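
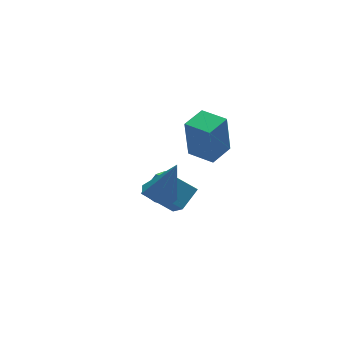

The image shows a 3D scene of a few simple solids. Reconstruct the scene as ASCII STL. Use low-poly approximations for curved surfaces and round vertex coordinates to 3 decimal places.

solid 
facet normal -0.727 -0.444 -0.524
outer loop
vertex 0.279 -2.874 -1.848
vertex -0.837 -2.013 -1.029
vertex 0.386 -1.426 -3.224
endloop
endfacet
facet normal 0.684 -0.528 -0.503
outer loop
vertex 1.237 -0.907 -2.611
vertex 0.279 -2.874 -1.848
vertex 0.386 -1.426 -3.224
endloop
endfacet
facet normal -0.727 -0.444 -0.524
outer loop
vertex 0.386 -1.426 -3.224
vertex -0.837 -2.013 -1.029
vertex -0.73 -0.565 -2.405
endloop
endfacet
facet normal 0.054 0.724 -0.688
outer loop
vertex -0.73 -0.565 -2.405
vertex 1.237 -0.907 -2.611
vertex 0.386 -1.426 -3.224
endloop
endfacet
facet normal -0.054 -0.724 0.688
outer loop
vertex 0.279 -2.874 -1.848
vertex 0.014 -1.494 -0.416
vertex -0.837 -2.013 -1.029
endloop
endfacet
facet normal 0.684 -0.528 -0.503
outer loop
vertex 1.13 -2.355 -1.235
vertex 0.279 -2.874 -1.848
vertex 1.237 -0.907 -2.611
endloop
endfacet
facet normal -0.054 -0.724 0.688
outer loop
vertex 1.13 -2.355 -1.235
vertex 0.014 -1.494 -0.416
vertex 0.279 -2.874 -1.848
endloop
endfacet
facet normal -0.684 0.528 0.503
outer loop
vertex -0.837 -2.013 -1.029
vertex 0.014 -1.494 -0.416
vertex -0.73 -0.565 -2.405
endloop
endfacet
facet normal 0.054 0.724 -0.688
outer loop
vertex 0.121 -0.046 -1.792
vertex 1.237 -0.907 -2.611
vertex -0.73 -0.565 -2.405
endloop
endfacet
facet normal -0.684 0.528 0.503
outer loop
vertex -0.73 -0.565 -2.405
vertex 0.014 -1.494 -0.416
vertex 0.121 -0.046 -1.792
endloop
endfacet
facet normal 0.727 0.444 0.524
outer loop
vertex 0.121 -0.046 -1.792
vertex 1.13 -2.355 -1.235
vertex 1.237 -0.907 -2.611
endloop
endfacet
facet normal 0.727 0.444 0.524
outer loop
vertex 0.014 -1.494 -0.416
vertex 1.13 -2.355 -1.235
vertex 0.121 -0.046 -1.792
endloop
endfacet
facet normal -0.833 -0.545 -0.095
outer loop
vertex 1.04 -3.85 3.509
vertex 0.37 -2.819 3.469
vertex 1.227 -3.804 1.599
endloop
endfacet
facet normal 0.544 -0.838 0.033
outer loop
vertex 2.21 -3.161 1.711
vertex 1.04 -3.85 3.509
vertex 1.227 -3.804 1.599
endloop
endfacet
facet normal -0.833 -0.545 -0.095
outer loop
vertex 1.227 -3.804 1.599
vertex 0.37 -2.819 3.469
vertex 0.557 -2.773 1.559
endloop
endfacet
facet normal 0.097 0.025 -0.995
outer loop
vertex 0.557 -2.773 1.559
vertex 2.21 -3.161 1.711
vertex 1.227 -3.804 1.599
endloop
endfacet
facet normal -0.097 -0.025 0.995
outer loop
vertex 1.04 -3.85 3.509
vertex 1.353 -2.176 3.581
vertex 0.37 -2.819 3.469
endloop
endfacet
facet normal 0.544 -0.838 0.033
outer loop
vertex 2.023 -3.207 3.621
vertex 1.04 -3.85 3.509
vertex 2.21 -3.161 1.711
endloop
endfacet
facet normal -0.097 -0.025 0.995
outer loop
vertex 2.023 -3.207 3.621
vertex 1.353 -2.176 3.581
vertex 1.04 -3.85 3.509
endloop
endfacet
facet normal -0.544 0.838 -0.033
outer loop
vertex 0.37 -2.819 3.469
vertex 1.353 -2.176 3.581
vertex 0.557 -2.773 1.559
endloop
endfacet
facet normal 0.097 0.025 -0.995
outer loop
vertex 1.54 -2.13 1.671
vertex 2.21 -3.161 1.711
vertex 0.557 -2.773 1.559
endloop
endfacet
facet normal -0.544 0.838 -0.033
outer loop
vertex 0.557 -2.773 1.559
vertex 1.353 -2.176 3.581
vertex 1.54 -2.13 1.671
endloop
endfacet
facet normal 0.833 0.545 0.095
outer loop
vertex 1.54 -2.13 1.671
vertex 2.023 -3.207 3.621
vertex 2.21 -3.161 1.711
endloop
endfacet
facet normal 0.833 0.545 0.095
outer loop
vertex 1.353 -2.176 3.581
vertex 2.023 -3.207 3.621
vertex 1.54 -2.13 1.671
endloop
endfacet
facet normal -0.415 0.022 -0.909
outer loop
vertex -0.202 -3.537 -0.544
vertex -0.882 -3.26 -0.227
vertex -0.256 -2.846 -0.503
endloop
endfacet
facet normal 0.995 0.081 -0.052
outer loop
vertex -0.202 -3.537 -0.544
vertex -0.256 -2.846 -0.503
vertex -0.118 -3.3 1.447
endloop
endfacet
facet normal -0.415 0.022 -0.909
outer loop
vertex -0.256 -2.846 -0.503
vertex -0.882 -3.26 -0.227
vertex -0.781 -2.467 -0.254
endloop
endfacet
facet normal 0.621 0.772 0.136
outer loop
vertex -0.256 -2.846 -0.503
vertex -0.781 -2.467 -0.254
vertex -0.118 -3.3 1.447
endloop
endfacet
facet normal -0.416 0.022 -0.909
outer loop
vertex -0.781 -2.467 -0.254
vertex -0.882 -3.26 -0.227
vertex -1.383 -2.685 0.016
endloop
endfacet
facet normal -0.106 0.876 0.470
outer loop
vertex -0.781 -2.467 -0.254
vertex -1.383 -2.685 0.016
vertex -0.118 -3.3 1.447
endloop
endfacet
facet normal -0.416 0.022 -0.909
outer loop
vertex -1.383 -2.685 0.016
vertex -0.882 -3.26 -0.227
vertex -1.607 -3.336 0.103
endloop
endfacet
facet normal -0.640 0.314 0.701
outer loop
vertex -1.383 -2.685 0.016
vertex -1.607 -3.336 0.103
vertex -0.118 -3.3 1.447
endloop
endfacet
facet normal -0.416 0.022 -0.909
outer loop
vertex -1.607 -3.336 0.103
vertex -0.882 -3.26 -0.227
vertex -1.286 -3.93 -0.058
endloop
endfacet
facet normal -0.578 -0.489 0.653
outer loop
vertex -1.607 -3.336 0.103
vertex -1.286 -3.93 -0.058
vertex -0.118 -3.3 1.447
endloop
endfacet
facet normal -0.416 0.021 -0.909
outer loop
vertex -1.286 -3.93 -0.058
vertex -0.882 -3.26 -0.227
vertex -0.661 -4.019 -0.346
endloop
endfacet
facet normal 0.035 -0.931 0.363
outer loop
vertex -1.286 -3.93 -0.058
vertex -0.661 -4.019 -0.346
vertex -0.118 -3.3 1.447
endloop
endfacet
facet normal -0.415 0.022 -0.909
outer loop
vertex -0.661 -4.019 -0.346
vertex -0.882 -3.26 -0.227
vertex -0.202 -3.537 -0.544
endloop
endfacet
facet normal 0.733 -0.678 0.050
outer loop
vertex -0.661 -4.019 -0.346
vertex -0.202 -3.537 -0.544
vertex -0.118 -3.3 1.447
endloop
endfacet

endsolid


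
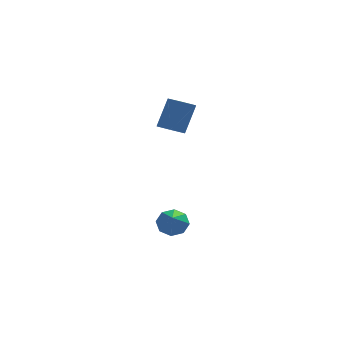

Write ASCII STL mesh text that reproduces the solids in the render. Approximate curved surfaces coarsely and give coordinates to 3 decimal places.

solid 
facet normal -0.315 -0.395 -0.863
outer loop
vertex 2.006 2.217 3.511
vertex 1.44 3.092 3.317
vertex 2.65 2.547 3.125
endloop
endfacet
facet normal 0.533 -0.826 0.184
outer loop
vertex 3.16 3.188 4.523
vertex 2.006 2.217 3.511
vertex 2.65 2.547 3.125
endloop
endfacet
facet normal -0.315 -0.395 -0.863
outer loop
vertex 2.65 2.547 3.125
vertex 1.44 3.092 3.317
vertex 2.084 3.422 2.931
endloop
endfacet
facet normal 0.785 0.403 -0.471
outer loop
vertex 2.084 3.422 2.931
vertex 3.16 3.188 4.523
vertex 2.65 2.547 3.125
endloop
endfacet
facet normal -0.785 -0.403 0.471
outer loop
vertex 2.006 2.217 3.511
vertex 1.95 3.733 4.715
vertex 1.44 3.092 3.317
endloop
endfacet
facet normal 0.533 -0.826 0.184
outer loop
vertex 2.516 2.858 4.909
vertex 2.006 2.217 3.511
vertex 3.16 3.188 4.523
endloop
endfacet
facet normal -0.785 -0.403 0.471
outer loop
vertex 2.516 2.858 4.909
vertex 1.95 3.733 4.715
vertex 2.006 2.217 3.511
endloop
endfacet
facet normal -0.533 0.826 -0.184
outer loop
vertex 1.44 3.092 3.317
vertex 1.95 3.733 4.715
vertex 2.084 3.422 2.931
endloop
endfacet
facet normal 0.785 0.403 -0.471
outer loop
vertex 2.594 4.063 4.329
vertex 3.16 3.188 4.523
vertex 2.084 3.422 2.931
endloop
endfacet
facet normal -0.533 0.826 -0.184
outer loop
vertex 2.084 3.422 2.931
vertex 1.95 3.733 4.715
vertex 2.594 4.063 4.329
endloop
endfacet
facet normal 0.315 0.395 0.863
outer loop
vertex 2.594 4.063 4.329
vertex 2.516 2.858 4.909
vertex 3.16 3.188 4.523
endloop
endfacet
facet normal 0.315 0.395 0.863
outer loop
vertex 1.95 3.733 4.715
vertex 2.516 2.858 4.909
vertex 2.594 4.063 4.329
endloop
endfacet
facet normal 0.039 0.777 -0.628
outer loop
vertex 2.536 0.986 -2.242
vertex 2.079 1.365 -1.801
vertex 2.813 1.288 -1.851
endloop
endfacet
facet normal 0.780 -0.621 -0.073
outer loop
vertex 2.536 0.986 -2.242
vertex 2.813 1.288 -1.851
vertex 2.021 0.175 -0.839
endloop
endfacet
facet normal 0.039 0.777 -0.628
outer loop
vertex 2.813 1.288 -1.851
vertex 2.079 1.365 -1.801
vertex 2.66 1.635 -1.431
endloop
endfacet
facet normal 0.863 -0.187 0.469
outer loop
vertex 2.813 1.288 -1.851
vertex 2.66 1.635 -1.431
vertex 2.021 0.175 -0.839
endloop
endfacet
facet normal 0.038 0.778 -0.628
outer loop
vertex 2.66 1.635 -1.431
vertex 2.079 1.365 -1.801
vertex 2.166 1.824 -1.227
endloop
endfacet
facet normal 0.431 0.171 0.886
outer loop
vertex 2.66 1.635 -1.431
vertex 2.166 1.824 -1.227
vertex 2.021 0.175 -0.839
endloop
endfacet
facet normal 0.038 0.778 -0.628
outer loop
vertex 2.166 1.824 -1.227
vertex 2.079 1.365 -1.801
vertex 1.622 1.744 -1.359
endloop
endfacet
facet normal -0.262 0.243 0.934
outer loop
vertex 2.166 1.824 -1.227
vertex 1.622 1.744 -1.359
vertex 2.021 0.175 -0.839
endloop
endfacet
facet normal 0.037 0.777 -0.628
outer loop
vertex 1.622 1.744 -1.359
vertex 2.079 1.365 -1.801
vertex 1.345 1.441 -1.75
endloop
endfacet
facet normal -0.811 -0.013 0.585
outer loop
vertex 1.622 1.744 -1.359
vertex 1.345 1.441 -1.75
vertex 2.021 0.175 -0.839
endloop
endfacet
facet normal 0.037 0.777 -0.629
outer loop
vertex 1.345 1.441 -1.75
vertex 2.079 1.365 -1.801
vertex 1.498 1.094 -2.17
endloop
endfacet
facet normal -0.894 -0.446 0.043
outer loop
vertex 1.345 1.441 -1.75
vertex 1.498 1.094 -2.17
vertex 2.021 0.175 -0.839
endloop
endfacet
facet normal 0.037 0.776 -0.629
outer loop
vertex 1.498 1.094 -2.17
vertex 2.079 1.365 -1.801
vertex 1.991 0.905 -2.374
endloop
endfacet
facet normal -0.463 -0.804 -0.373
outer loop
vertex 1.498 1.094 -2.17
vertex 1.991 0.905 -2.374
vertex 2.021 0.175 -0.839
endloop
endfacet
facet normal 0.037 0.776 -0.629
outer loop
vertex 1.991 0.905 -2.374
vertex 2.079 1.365 -1.801
vertex 2.536 0.986 -2.242
endloop
endfacet
facet normal 0.232 -0.877 -0.421
outer loop
vertex 1.991 0.905 -2.374
vertex 2.536 0.986 -2.242
vertex 2.021 0.175 -0.839
endloop
endfacet

endsolid


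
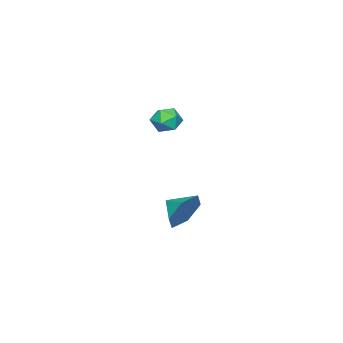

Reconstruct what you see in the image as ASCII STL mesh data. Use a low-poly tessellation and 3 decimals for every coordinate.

solid 
facet normal -0.442 0.721 0.533
outer loop
vertex -0.128 1.679 1.599
vertex -0.082 1.242 2.228
vertex 0.49 1.723 2.052
endloop
endfacet
facet normal -0.067 0.998 -0.006
outer loop
vertex -0.128 1.679 1.599
vertex 0.49 1.723 2.052
vertex 0.572 1.724 1.288
endloop
endfacet
facet normal -0.319 0.722 -0.614
outer loop
vertex -0.128 1.679 1.599
vertex 0.572 1.724 1.288
vertex 0.052 1.243 0.993
endloop
endfacet
facet normal -0.850 0.275 -0.450
outer loop
vertex -0.128 1.679 1.599
vertex 0.052 1.243 0.993
vertex -0.352 0.945 1.574
endloop
endfacet
facet normal -0.926 0.274 0.258
outer loop
vertex -0.128 1.679 1.599
vertex -0.352 0.945 1.574
vertex -0.082 1.242 2.228
endloop
endfacet
facet normal 0.611 0.789 0.067
outer loop
vertex 0.572 1.724 1.288
vertex 0.49 1.723 2.052
vertex 1.052 1.315 1.726
endloop
endfacet
facet normal 0.003 0.340 0.940
outer loop
vertex 0.49 1.723 2.052
vertex -0.082 1.242 2.228
vertex 0.648 1.017 2.307
endloop
endfacet
facet normal -0.779 -0.383 0.496
outer loop
vertex -0.082 1.242 2.228
vertex -0.352 0.945 1.574
vertex 0.128 0.536 2.012
endloop
endfacet
facet normal -0.655 -0.382 -0.652
outer loop
vertex -0.352 0.945 1.574
vertex 0.052 1.243 0.993
vertex 0.21 0.537 1.248
endloop
endfacet
facet normal 0.205 0.342 -0.917
outer loop
vertex 0.052 1.243 0.993
vertex 0.572 1.724 1.288
vertex 0.782 1.018 1.072
endloop
endfacet
facet normal 0.850 -0.275 0.450
outer loop
vertex 0.828 0.581 1.701
vertex 1.052 1.315 1.726
vertex 0.648 1.017 2.307
endloop
endfacet
facet normal 0.319 -0.722 0.614
outer loop
vertex 0.828 0.581 1.701
vertex 0.648 1.017 2.307
vertex 0.128 0.536 2.012
endloop
endfacet
facet normal 0.067 -0.998 0.006
outer loop
vertex 0.828 0.581 1.701
vertex 0.128 0.536 2.012
vertex 0.21 0.537 1.248
endloop
endfacet
facet normal 0.442 -0.721 -0.533
outer loop
vertex 0.828 0.581 1.701
vertex 0.21 0.537 1.248
vertex 0.782 1.018 1.072
endloop
endfacet
facet normal 0.926 -0.274 -0.258
outer loop
vertex 0.828 0.581 1.701
vertex 0.782 1.018 1.072
vertex 1.052 1.315 1.726
endloop
endfacet
facet normal 0.655 0.382 0.652
outer loop
vertex 0.648 1.017 2.307
vertex 1.052 1.315 1.726
vertex 0.49 1.723 2.052
endloop
endfacet
facet normal -0.205 -0.342 0.917
outer loop
vertex 0.128 0.536 2.012
vertex 0.648 1.017 2.307
vertex -0.082 1.242 2.228
endloop
endfacet
facet normal -0.611 -0.789 -0.067
outer loop
vertex 0.21 0.537 1.248
vertex 0.128 0.536 2.012
vertex -0.352 0.945 1.574
endloop
endfacet
facet normal -0.003 -0.340 -0.940
outer loop
vertex 0.782 1.018 1.072
vertex 0.21 0.537 1.248
vertex 0.052 1.243 0.993
endloop
endfacet
facet normal 0.779 0.383 -0.496
outer loop
vertex 1.052 1.315 1.726
vertex 0.782 1.018 1.072
vertex 0.572 1.724 1.288
endloop
endfacet
facet normal 0.091 0.935 -0.343
outer loop
vertex 0.091 1.234 -4.958
vertex -0.368 1.613 -4.045
vertex 0.713 1.488 -4.1
endloop
endfacet
facet normal 0.571 -0.802 -0.176
outer loop
vertex 0.091 1.234 -4.958
vertex 0.713 1.488 -4.1
vertex -0.472 0.547 -3.655
endloop
endfacet
facet normal 0.091 0.935 -0.343
outer loop
vertex 0.713 1.488 -4.1
vertex -0.368 1.613 -4.045
vertex 0.254 1.867 -3.187
endloop
endfacet
facet normal 0.637 -0.544 0.546
outer loop
vertex 0.713 1.488 -4.1
vertex 0.254 1.867 -3.187
vertex -0.472 0.547 -3.655
endloop
endfacet
facet normal 0.091 0.935 -0.343
outer loop
vertex 0.254 1.867 -3.187
vertex -0.368 1.613 -4.045
vertex -0.827 1.992 -3.132
endloop
endfacet
facet normal 0.009 -0.338 0.941
outer loop
vertex 0.254 1.867 -3.187
vertex -0.827 1.992 -3.132
vertex -0.472 0.547 -3.655
endloop
endfacet
facet normal 0.091 0.935 -0.343
outer loop
vertex -0.827 1.992 -3.132
vertex -0.368 1.613 -4.045
vertex -1.45 1.738 -3.99
endloop
endfacet
facet normal -0.686 -0.391 0.614
outer loop
vertex -0.827 1.992 -3.132
vertex -1.45 1.738 -3.99
vertex -0.472 0.547 -3.655
endloop
endfacet
facet normal 0.091 0.935 -0.343
outer loop
vertex -1.45 1.738 -3.99
vertex -0.368 1.613 -4.045
vertex -0.991 1.359 -4.903
endloop
endfacet
facet normal -0.753 -0.649 -0.109
outer loop
vertex -1.45 1.738 -3.99
vertex -0.991 1.359 -4.903
vertex -0.472 0.547 -3.655
endloop
endfacet
facet normal 0.091 0.935 -0.343
outer loop
vertex -0.991 1.359 -4.903
vertex -0.368 1.613 -4.045
vertex 0.091 1.234 -4.958
endloop
endfacet
facet normal -0.124 -0.855 -0.504
outer loop
vertex -0.991 1.359 -4.903
vertex 0.091 1.234 -4.958
vertex -0.472 0.547 -3.655
endloop
endfacet

endsolid


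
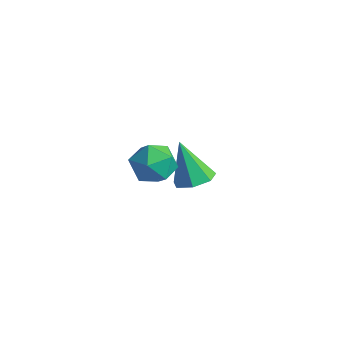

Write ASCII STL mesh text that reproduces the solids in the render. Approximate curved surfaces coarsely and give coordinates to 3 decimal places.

solid 
facet normal -0.558 0.396 0.730
outer loop
vertex 3.582 -3.012 4.4
vertex 2.935 -3.604 4.227
vertex 3.573 -3.8 4.821
endloop
endfacet
facet normal 0.138 0.466 0.874
outer loop
vertex 3.582 -3.012 4.4
vertex 3.573 -3.8 4.821
vertex 4.344 -3.463 4.52
endloop
endfacet
facet normal 0.439 0.832 0.339
outer loop
vertex 3.582 -3.012 4.4
vertex 4.344 -3.463 4.52
vertex 4.182 -3.059 3.739
endloop
endfacet
facet normal -0.071 0.988 -0.135
outer loop
vertex 3.582 -3.012 4.4
vertex 4.182 -3.059 3.739
vertex 3.311 -3.146 3.558
endloop
endfacet
facet normal -0.687 0.719 0.107
outer loop
vertex 3.582 -3.012 4.4
vertex 3.311 -3.146 3.558
vertex 2.935 -3.604 4.227
endloop
endfacet
facet normal 0.427 -0.185 0.885
outer loop
vertex 4.344 -3.463 4.52
vertex 3.573 -3.8 4.821
vertex 4.169 -4.334 4.422
endloop
endfacet
facet normal -0.698 -0.299 0.651
outer loop
vertex 3.573 -3.8 4.821
vertex 2.935 -3.604 4.227
vertex 3.298 -4.421 4.241
endloop
endfacet
facet normal -0.907 0.222 -0.357
outer loop
vertex 2.935 -3.604 4.227
vertex 3.311 -3.146 3.558
vertex 3.136 -4.017 3.46
endloop
endfacet
facet normal 0.090 0.658 -0.747
outer loop
vertex 3.311 -3.146 3.558
vertex 4.182 -3.059 3.739
vertex 3.907 -3.68 3.159
endloop
endfacet
facet normal 0.914 0.406 0.021
outer loop
vertex 4.182 -3.059 3.739
vertex 4.344 -3.463 4.52
vertex 4.545 -3.876 3.753
endloop
endfacet
facet normal 0.071 -0.988 0.135
outer loop
vertex 3.898 -4.468 3.58
vertex 4.169 -4.334 4.422
vertex 3.298 -4.421 4.241
endloop
endfacet
facet normal -0.439 -0.832 -0.339
outer loop
vertex 3.898 -4.468 3.58
vertex 3.298 -4.421 4.241
vertex 3.136 -4.017 3.46
endloop
endfacet
facet normal -0.138 -0.466 -0.874
outer loop
vertex 3.898 -4.468 3.58
vertex 3.136 -4.017 3.46
vertex 3.907 -3.68 3.159
endloop
endfacet
facet normal 0.558 -0.396 -0.730
outer loop
vertex 3.898 -4.468 3.58
vertex 3.907 -3.68 3.159
vertex 4.545 -3.876 3.753
endloop
endfacet
facet normal 0.687 -0.719 -0.107
outer loop
vertex 3.898 -4.468 3.58
vertex 4.545 -3.876 3.753
vertex 4.169 -4.334 4.422
endloop
endfacet
facet normal -0.090 -0.658 0.747
outer loop
vertex 3.298 -4.421 4.241
vertex 4.169 -4.334 4.422
vertex 3.573 -3.8 4.821
endloop
endfacet
facet normal -0.914 -0.406 -0.021
outer loop
vertex 3.136 -4.017 3.46
vertex 3.298 -4.421 4.241
vertex 2.935 -3.604 4.227
endloop
endfacet
facet normal -0.427 0.185 -0.885
outer loop
vertex 3.907 -3.68 3.159
vertex 3.136 -4.017 3.46
vertex 3.311 -3.146 3.558
endloop
endfacet
facet normal 0.698 0.299 -0.651
outer loop
vertex 4.545 -3.876 3.753
vertex 3.907 -3.68 3.159
vertex 4.182 -3.059 3.739
endloop
endfacet
facet normal 0.907 -0.222 0.357
outer loop
vertex 4.169 -4.334 4.422
vertex 4.545 -3.876 3.753
vertex 4.344 -3.463 4.52
endloop
endfacet
facet normal 0.379 0.066 -0.923
outer loop
vertex 1.509 -0.142 -0.379
vertex 0.949 0.411 -0.569
vertex 1.687 0.527 -0.258
endloop
endfacet
facet normal 0.688 -0.302 0.660
outer loop
vertex 1.509 -0.142 -0.379
vertex 1.687 0.527 -0.258
vertex 0.251 0.289 1.129
endloop
endfacet
facet normal 0.379 0.067 -0.923
outer loop
vertex 1.687 0.527 -0.258
vertex 0.949 0.411 -0.569
vertex 1.309 1.109 -0.371
endloop
endfacet
facet normal 0.561 0.493 0.665
outer loop
vertex 1.687 0.527 -0.258
vertex 1.309 1.109 -0.371
vertex 0.251 0.289 1.129
endloop
endfacet
facet normal 0.378 0.067 -0.923
outer loop
vertex 1.309 1.109 -0.371
vertex 0.949 0.411 -0.569
vertex 0.66 1.165 -0.633
endloop
endfacet
facet normal -0.094 0.900 0.426
outer loop
vertex 1.309 1.109 -0.371
vertex 0.66 1.165 -0.633
vertex 0.251 0.289 1.129
endloop
endfacet
facet normal 0.380 0.067 -0.923
outer loop
vertex 0.66 1.165 -0.633
vertex 0.949 0.411 -0.569
vertex 0.228 0.654 -0.848
endloop
endfacet
facet normal -0.783 0.610 0.122
outer loop
vertex 0.66 1.165 -0.633
vertex 0.228 0.654 -0.848
vertex 0.251 0.289 1.129
endloop
endfacet
facet normal 0.379 0.066 -0.923
outer loop
vertex 0.228 0.654 -0.848
vertex 0.949 0.411 -0.569
vertex 0.339 -0.04 -0.852
endloop
endfacet
facet normal -0.987 -0.158 -0.018
outer loop
vertex 0.228 0.654 -0.848
vertex 0.339 -0.04 -0.852
vertex 0.251 0.289 1.129
endloop
endfacet
facet normal 0.379 0.067 -0.923
outer loop
vertex 0.339 -0.04 -0.852
vertex 0.949 0.411 -0.569
vertex 0.909 -0.394 -0.644
endloop
endfacet
facet normal -0.554 -0.825 0.112
outer loop
vertex 0.339 -0.04 -0.852
vertex 0.909 -0.394 -0.644
vertex 0.251 0.289 1.129
endloop
endfacet
facet normal 0.379 0.067 -0.923
outer loop
vertex 0.909 -0.394 -0.644
vertex 0.949 0.411 -0.569
vertex 1.509 -0.142 -0.379
endloop
endfacet
facet normal 0.191 -0.890 0.414
outer loop
vertex 0.909 -0.394 -0.644
vertex 1.509 -0.142 -0.379
vertex 0.251 0.289 1.129
endloop
endfacet

endsolid


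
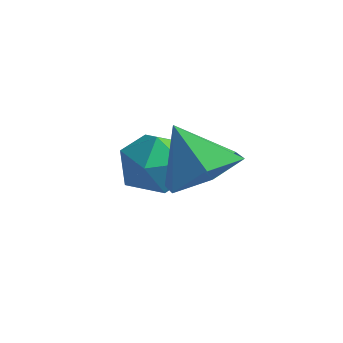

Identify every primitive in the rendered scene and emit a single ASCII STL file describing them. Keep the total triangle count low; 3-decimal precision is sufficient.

solid 
facet normal -0.182 0.976 0.120
outer loop
vertex -0.562 -0.462 -0.602
vertex -1.016 -0.656 0.29
vertex -0.014 -0.465 0.258
endloop
endfacet
facet normal 0.413 0.873 -0.260
outer loop
vertex -0.562 -0.462 -0.602
vertex -0.014 -0.465 0.258
vertex 0.362 -0.895 -0.587
endloop
endfacet
facet normal 0.243 0.490 -0.837
outer loop
vertex -0.562 -0.462 -0.602
vertex 0.362 -0.895 -0.587
vertex -0.407 -1.351 -1.077
endloop
endfacet
facet normal -0.457 0.356 -0.815
outer loop
vertex -0.562 -0.462 -0.602
vertex -0.407 -1.351 -1.077
vertex -1.259 -1.204 -0.535
endloop
endfacet
facet normal -0.720 0.656 -0.224
outer loop
vertex -0.562 -0.462 -0.602
vertex -1.259 -1.204 -0.535
vertex -1.016 -0.656 0.29
endloop
endfacet
facet normal 0.863 0.486 0.137
outer loop
vertex 0.362 -0.895 -0.587
vertex -0.014 -0.465 0.258
vertex 0.479 -1.356 0.315
endloop
endfacet
facet normal -0.100 0.653 0.751
outer loop
vertex -0.014 -0.465 0.258
vertex -1.016 -0.656 0.29
vertex -0.373 -1.209 0.857
endloop
endfacet
facet normal -0.971 0.136 0.196
outer loop
vertex -1.016 -0.656 0.29
vertex -1.259 -1.204 -0.535
vertex -1.142 -1.665 0.367
endloop
endfacet
facet normal -0.545 -0.350 -0.762
outer loop
vertex -1.259 -1.204 -0.535
vertex -0.407 -1.351 -1.077
vertex -0.766 -2.095 -0.478
endloop
endfacet
facet normal 0.588 -0.134 -0.798
outer loop
vertex -0.407 -1.351 -1.077
vertex 0.362 -0.895 -0.587
vertex 0.236 -1.904 -0.51
endloop
endfacet
facet normal 0.457 -0.356 0.815
outer loop
vertex -0.218 -2.098 0.382
vertex 0.479 -1.356 0.315
vertex -0.373 -1.209 0.857
endloop
endfacet
facet normal -0.243 -0.490 0.837
outer loop
vertex -0.218 -2.098 0.382
vertex -0.373 -1.209 0.857
vertex -1.142 -1.665 0.367
endloop
endfacet
facet normal -0.413 -0.873 0.260
outer loop
vertex -0.218 -2.098 0.382
vertex -1.142 -1.665 0.367
vertex -0.766 -2.095 -0.478
endloop
endfacet
facet normal 0.182 -0.976 -0.120
outer loop
vertex -0.218 -2.098 0.382
vertex -0.766 -2.095 -0.478
vertex 0.236 -1.904 -0.51
endloop
endfacet
facet normal 0.720 -0.656 0.224
outer loop
vertex -0.218 -2.098 0.382
vertex 0.236 -1.904 -0.51
vertex 0.479 -1.356 0.315
endloop
endfacet
facet normal 0.545 0.350 0.762
outer loop
vertex -0.373 -1.209 0.857
vertex 0.479 -1.356 0.315
vertex -0.014 -0.465 0.258
endloop
endfacet
facet normal -0.588 0.134 0.798
outer loop
vertex -1.142 -1.665 0.367
vertex -0.373 -1.209 0.857
vertex -1.016 -0.656 0.29
endloop
endfacet
facet normal -0.863 -0.486 -0.137
outer loop
vertex -0.766 -2.095 -0.478
vertex -1.142 -1.665 0.367
vertex -1.259 -1.204 -0.535
endloop
endfacet
facet normal 0.100 -0.653 -0.751
outer loop
vertex 0.236 -1.904 -0.51
vertex -0.766 -2.095 -0.478
vertex -0.407 -1.351 -1.077
endloop
endfacet
facet normal 0.971 -0.136 -0.196
outer loop
vertex 0.479 -1.356 0.315
vertex 0.236 -1.904 -0.51
vertex 0.362 -0.895 -0.587
endloop
endfacet
facet normal 0.600 -0.109 -0.792
outer loop
vertex 2.403 -3.569 2.22
vertex 1.806 -2.843 1.668
vertex 2.655 -2.509 2.265
endloop
endfacet
facet normal 0.334 -0.119 0.935
outer loop
vertex 2.403 -3.569 2.22
vertex 2.655 -2.509 2.265
vertex 0.894 -2.677 2.872
endloop
endfacet
facet normal 0.600 -0.109 -0.792
outer loop
vertex 2.655 -2.509 2.265
vertex 1.806 -2.843 1.668
vertex 2.058 -1.783 1.713
endloop
endfacet
facet normal 0.178 0.684 0.707
outer loop
vertex 2.655 -2.509 2.265
vertex 2.058 -1.783 1.713
vertex 0.894 -2.677 2.872
endloop
endfacet
facet normal 0.601 -0.109 -0.792
outer loop
vertex 2.058 -1.783 1.713
vertex 1.806 -2.843 1.668
vertex 1.21 -2.116 1.116
endloop
endfacet
facet normal -0.472 0.861 0.190
outer loop
vertex 2.058 -1.783 1.713
vertex 1.21 -2.116 1.116
vertex 0.894 -2.677 2.872
endloop
endfacet
facet normal 0.601 -0.109 -0.792
outer loop
vertex 1.21 -2.116 1.116
vertex 1.806 -2.843 1.668
vertex 0.958 -3.176 1.07
endloop
endfacet
facet normal -0.967 0.234 -0.099
outer loop
vertex 1.21 -2.116 1.116
vertex 0.958 -3.176 1.07
vertex 0.894 -2.677 2.872
endloop
endfacet
facet normal 0.601 -0.108 -0.792
outer loop
vertex 0.958 -3.176 1.07
vertex 1.806 -2.843 1.668
vertex 1.555 -3.902 1.622
endloop
endfacet
facet normal -0.812 -0.570 0.129
outer loop
vertex 0.958 -3.176 1.07
vertex 1.555 -3.902 1.622
vertex 0.894 -2.677 2.872
endloop
endfacet
facet normal 0.601 -0.108 -0.792
outer loop
vertex 1.555 -3.902 1.622
vertex 1.806 -2.843 1.668
vertex 2.403 -3.569 2.22
endloop
endfacet
facet normal -0.162 -0.746 0.646
outer loop
vertex 1.555 -3.902 1.622
vertex 2.403 -3.569 2.22
vertex 0.894 -2.677 2.872
endloop
endfacet

endsolid


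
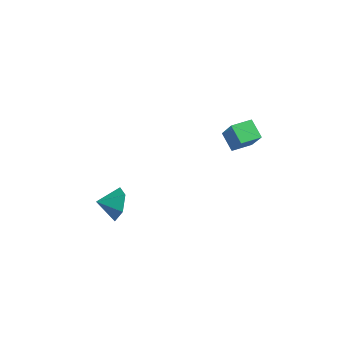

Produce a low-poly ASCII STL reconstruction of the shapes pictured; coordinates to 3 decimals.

solid 
facet normal -0.027 0.956 -0.293
outer loop
vertex 2.507 -3.0 -0.308
vertex 1.995 -3.279 -1.17
vertex 1.467 -3.03 -0.309
endloop
endfacet
facet normal 0.010 -0.383 0.924
outer loop
vertex 2.507 -3.0 -0.308
vertex 1.467 -3.03 -0.309
vertex 2.025 -4.321 -0.85
endloop
endfacet
facet normal -0.028 0.956 -0.293
outer loop
vertex 1.467 -3.03 -0.309
vertex 1.995 -3.279 -1.17
vertex 0.956 -3.309 -1.17
endloop
endfacet
facet normal -0.654 -0.515 0.555
outer loop
vertex 1.467 -3.03 -0.309
vertex 0.956 -3.309 -1.17
vertex 2.025 -4.321 -0.85
endloop
endfacet
facet normal -0.028 0.956 -0.293
outer loop
vertex 0.956 -3.309 -1.17
vertex 1.995 -3.279 -1.17
vertex 1.484 -3.558 -2.031
endloop
endfacet
facet normal -0.647 -0.741 -0.182
outer loop
vertex 0.956 -3.309 -1.17
vertex 1.484 -3.558 -2.031
vertex 2.025 -4.321 -0.85
endloop
endfacet
facet normal -0.028 0.956 -0.293
outer loop
vertex 1.484 -3.558 -2.031
vertex 1.995 -3.279 -1.17
vertex 2.523 -3.528 -2.031
endloop
endfacet
facet normal 0.024 -0.835 -0.550
outer loop
vertex 1.484 -3.558 -2.031
vertex 2.523 -3.528 -2.031
vertex 2.025 -4.321 -0.85
endloop
endfacet
facet normal -0.027 0.956 -0.293
outer loop
vertex 2.523 -3.528 -2.031
vertex 1.995 -3.279 -1.17
vertex 3.035 -3.249 -1.169
endloop
endfacet
facet normal 0.688 -0.702 -0.181
outer loop
vertex 2.523 -3.528 -2.031
vertex 3.035 -3.249 -1.169
vertex 2.025 -4.321 -0.85
endloop
endfacet
facet normal -0.027 0.956 -0.293
outer loop
vertex 3.035 -3.249 -1.169
vertex 1.995 -3.279 -1.17
vertex 2.507 -3.0 -0.308
endloop
endfacet
facet normal 0.681 -0.477 0.556
outer loop
vertex 3.035 -3.249 -1.169
vertex 2.507 -3.0 -0.308
vertex 2.025 -4.321 -0.85
endloop
endfacet
facet normal -0.592 -0.252 0.766
outer loop
vertex 1.793 2.391 3.416
vertex 1.613 3.465 3.631
vertex 0.238 2.372 2.208
endloop
endfacet
facet normal 0.162 -0.968 -0.194
outer loop
vertex 0.947 2.675 1.289
vertex 1.793 2.391 3.416
vertex 0.238 2.372 2.208
endloop
endfacet
facet normal -0.591 -0.253 0.766
outer loop
vertex 0.238 2.372 2.208
vertex 1.613 3.465 3.631
vertex 0.057 3.445 2.423
endloop
endfacet
facet normal -0.790 -0.010 -0.613
outer loop
vertex 0.057 3.445 2.423
vertex 0.947 2.675 1.289
vertex 0.238 2.372 2.208
endloop
endfacet
facet normal 0.790 0.010 0.613
outer loop
vertex 1.793 2.391 3.416
vertex 2.322 3.768 2.712
vertex 1.613 3.465 3.631
endloop
endfacet
facet normal 0.163 -0.967 -0.194
outer loop
vertex 2.503 2.695 2.497
vertex 1.793 2.391 3.416
vertex 0.947 2.675 1.289
endloop
endfacet
facet normal 0.790 0.010 0.613
outer loop
vertex 2.503 2.695 2.497
vertex 2.322 3.768 2.712
vertex 1.793 2.391 3.416
endloop
endfacet
facet normal -0.163 0.968 0.194
outer loop
vertex 1.613 3.465 3.631
vertex 2.322 3.768 2.712
vertex 0.057 3.445 2.423
endloop
endfacet
facet normal -0.790 -0.010 -0.613
outer loop
vertex 0.767 3.749 1.504
vertex 0.947 2.675 1.289
vertex 0.057 3.445 2.423
endloop
endfacet
facet normal -0.163 0.967 0.194
outer loop
vertex 0.057 3.445 2.423
vertex 2.322 3.768 2.712
vertex 0.767 3.749 1.504
endloop
endfacet
facet normal 0.591 0.252 -0.766
outer loop
vertex 0.767 3.749 1.504
vertex 2.503 2.695 2.497
vertex 0.947 2.675 1.289
endloop
endfacet
facet normal 0.592 0.253 -0.765
outer loop
vertex 2.322 3.768 2.712
vertex 2.503 2.695 2.497
vertex 0.767 3.749 1.504
endloop
endfacet

endsolid


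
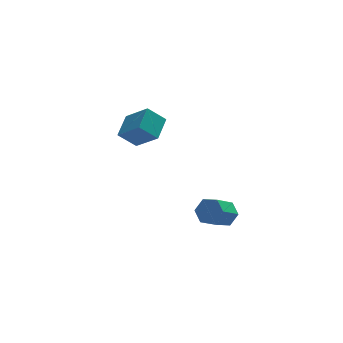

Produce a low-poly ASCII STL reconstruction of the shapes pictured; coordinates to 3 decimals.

solid 
facet normal 0.646 0.500 -0.577
outer loop
vertex 2.095 -3.961 -1.513
vertex 1.415 -3.357 -1.751
vertex 1.953 -3.186 -1.0
endloop
endfacet
facet normal 0.748 -0.266 0.608
outer loop
vertex 2.095 -3.961 -1.513
vertex 1.953 -3.186 -1.0
vertex 0.925 -4.867 -0.471
endloop
endfacet
facet normal 0.748 -0.266 0.608
outer loop
vertex 0.925 -4.867 -0.471
vertex 1.953 -3.186 -1.0
vertex 0.783 -4.093 0.043
endloop
endfacet
facet normal -0.646 -0.501 0.576
outer loop
vertex 0.925 -4.867 -0.471
vertex 0.783 -4.093 0.043
vertex 0.245 -4.263 -0.709
endloop
endfacet
facet normal 0.646 0.501 -0.577
outer loop
vertex 1.953 -3.186 -1.0
vertex 1.415 -3.357 -1.751
vertex 1.273 -2.583 -1.238
endloop
endfacet
facet normal 0.243 0.581 0.777
outer loop
vertex 1.953 -3.186 -1.0
vertex 1.273 -2.583 -1.238
vertex 0.783 -4.093 0.043
endloop
endfacet
facet normal 0.243 0.580 0.777
outer loop
vertex 0.783 -4.093 0.043
vertex 1.273 -2.583 -1.238
vertex 0.103 -3.489 -0.195
endloop
endfacet
facet normal -0.646 -0.501 0.576
outer loop
vertex 0.783 -4.093 0.043
vertex 0.103 -3.489 -0.195
vertex 0.245 -4.263 -0.709
endloop
endfacet
facet normal 0.646 0.500 -0.576
outer loop
vertex 1.273 -2.583 -1.238
vertex 1.415 -3.357 -1.751
vertex 0.735 -2.753 -1.989
endloop
endfacet
facet normal -0.504 0.847 0.170
outer loop
vertex 1.273 -2.583 -1.238
vertex 0.735 -2.753 -1.989
vertex 0.103 -3.489 -0.195
endloop
endfacet
facet normal -0.505 0.847 0.170
outer loop
vertex 0.103 -3.489 -0.195
vertex 0.735 -2.753 -1.989
vertex -0.435 -3.659 -0.947
endloop
endfacet
facet normal -0.646 -0.501 0.576
outer loop
vertex 0.103 -3.489 -0.195
vertex -0.435 -3.659 -0.947
vertex 0.245 -4.263 -0.709
endloop
endfacet
facet normal 0.646 0.501 -0.576
outer loop
vertex 0.735 -2.753 -1.989
vertex 1.415 -3.357 -1.751
vertex 0.877 -3.527 -2.503
endloop
endfacet
facet normal -0.748 0.267 -0.608
outer loop
vertex 0.735 -2.753 -1.989
vertex 0.877 -3.527 -2.503
vertex -0.435 -3.659 -0.947
endloop
endfacet
facet normal -0.748 0.266 -0.608
outer loop
vertex -0.435 -3.659 -0.947
vertex 0.877 -3.527 -2.503
vertex -0.293 -4.434 -1.46
endloop
endfacet
facet normal -0.646 -0.500 0.577
outer loop
vertex -0.435 -3.659 -0.947
vertex -0.293 -4.434 -1.46
vertex 0.245 -4.263 -0.709
endloop
endfacet
facet normal 0.646 0.501 -0.576
outer loop
vertex 0.877 -3.527 -2.503
vertex 1.415 -3.357 -1.751
vertex 1.557 -4.131 -2.265
endloop
endfacet
facet normal -0.243 -0.580 -0.777
outer loop
vertex 0.877 -3.527 -2.503
vertex 1.557 -4.131 -2.265
vertex -0.293 -4.434 -1.46
endloop
endfacet
facet normal -0.243 -0.581 -0.777
outer loop
vertex -0.293 -4.434 -1.46
vertex 1.557 -4.131 -2.265
vertex 0.387 -5.037 -1.222
endloop
endfacet
facet normal -0.646 -0.501 0.577
outer loop
vertex -0.293 -4.434 -1.46
vertex 0.387 -5.037 -1.222
vertex 0.245 -4.263 -0.709
endloop
endfacet
facet normal 0.646 0.501 -0.576
outer loop
vertex 1.557 -4.131 -2.265
vertex 1.415 -3.357 -1.751
vertex 2.095 -3.961 -1.513
endloop
endfacet
facet normal 0.504 -0.847 -0.170
outer loop
vertex 1.557 -4.131 -2.265
vertex 2.095 -3.961 -1.513
vertex 0.387 -5.037 -1.222
endloop
endfacet
facet normal 0.504 -0.847 -0.170
outer loop
vertex 0.387 -5.037 -1.222
vertex 2.095 -3.961 -1.513
vertex 0.925 -4.867 -0.471
endloop
endfacet
facet normal -0.646 -0.500 0.576
outer loop
vertex 0.387 -5.037 -1.222
vertex 0.925 -4.867 -0.471
vertex 0.245 -4.263 -0.709
endloop
endfacet
facet normal -0.474 -0.783 -0.403
outer loop
vertex -1.22 2.008 1.822
vertex -2.335 2.148 2.86
vertex -2.263 3.306 0.526
endloop
endfacet
facet normal 0.729 -0.091 -0.678
outer loop
vertex -1.425 4.692 1.24
vertex -1.22 2.008 1.822
vertex -2.263 3.306 0.526
endloop
endfacet
facet normal -0.474 -0.783 -0.403
outer loop
vertex -2.263 3.306 0.526
vertex -2.335 2.148 2.86
vertex -3.378 3.446 1.564
endloop
endfacet
facet normal -0.494 0.615 -0.614
outer loop
vertex -3.378 3.446 1.564
vertex -1.425 4.692 1.24
vertex -2.263 3.306 0.526
endloop
endfacet
facet normal 0.494 -0.615 0.614
outer loop
vertex -1.22 2.008 1.822
vertex -1.497 3.534 3.574
vertex -2.335 2.148 2.86
endloop
endfacet
facet normal 0.729 -0.091 -0.678
outer loop
vertex -0.382 3.394 2.536
vertex -1.22 2.008 1.822
vertex -1.425 4.692 1.24
endloop
endfacet
facet normal 0.494 -0.615 0.614
outer loop
vertex -0.382 3.394 2.536
vertex -1.497 3.534 3.574
vertex -1.22 2.008 1.822
endloop
endfacet
facet normal -0.729 0.091 0.678
outer loop
vertex -2.335 2.148 2.86
vertex -1.497 3.534 3.574
vertex -3.378 3.446 1.564
endloop
endfacet
facet normal -0.494 0.615 -0.614
outer loop
vertex -2.54 4.832 2.278
vertex -1.425 4.692 1.24
vertex -3.378 3.446 1.564
endloop
endfacet
facet normal -0.729 0.091 0.678
outer loop
vertex -3.378 3.446 1.564
vertex -1.497 3.534 3.574
vertex -2.54 4.832 2.278
endloop
endfacet
facet normal 0.474 0.783 0.403
outer loop
vertex -2.54 4.832 2.278
vertex -0.382 3.394 2.536
vertex -1.425 4.692 1.24
endloop
endfacet
facet normal 0.474 0.783 0.403
outer loop
vertex -1.497 3.534 3.574
vertex -0.382 3.394 2.536
vertex -2.54 4.832 2.278
endloop
endfacet

endsolid


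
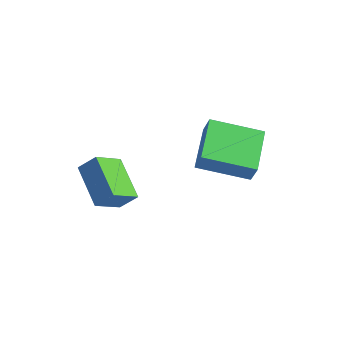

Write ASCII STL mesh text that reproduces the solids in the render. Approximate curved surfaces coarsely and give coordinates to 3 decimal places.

solid 
facet normal -0.657 -0.701 0.279
outer loop
vertex 3.557 -1.283 -0.19
vertex 2.347 0.174 0.62
vertex 3.108 -1.193 -1.022
endloop
endfacet
facet normal 0.587 -0.707 -0.393
outer loop
vertex 4.513 0.306 -1.62
vertex 3.557 -1.283 -0.19
vertex 3.108 -1.193 -1.022
endloop
endfacet
facet normal -0.656 -0.701 0.279
outer loop
vertex 3.108 -1.193 -1.022
vertex 2.347 0.174 0.62
vertex 1.898 0.263 -0.212
endloop
endfacet
facet normal -0.473 0.094 -0.876
outer loop
vertex 1.898 0.263 -0.212
vertex 4.513 0.306 -1.62
vertex 3.108 -1.193 -1.022
endloop
endfacet
facet normal 0.473 -0.094 0.876
outer loop
vertex 3.557 -1.283 -0.19
vertex 3.752 1.673 0.022
vertex 2.347 0.174 0.62
endloop
endfacet
facet normal 0.588 -0.707 -0.393
outer loop
vertex 4.962 0.217 -0.788
vertex 3.557 -1.283 -0.19
vertex 4.513 0.306 -1.62
endloop
endfacet
facet normal 0.473 -0.094 0.876
outer loop
vertex 4.962 0.217 -0.788
vertex 3.752 1.673 0.022
vertex 3.557 -1.283 -0.19
endloop
endfacet
facet normal -0.588 0.707 0.393
outer loop
vertex 2.347 0.174 0.62
vertex 3.752 1.673 0.022
vertex 1.898 0.263 -0.212
endloop
endfacet
facet normal -0.473 0.094 -0.876
outer loop
vertex 3.303 1.763 -0.81
vertex 4.513 0.306 -1.62
vertex 1.898 0.263 -0.212
endloop
endfacet
facet normal -0.587 0.707 0.394
outer loop
vertex 1.898 0.263 -0.212
vertex 3.752 1.673 0.022
vertex 3.303 1.763 -0.81
endloop
endfacet
facet normal 0.657 0.701 -0.279
outer loop
vertex 3.303 1.763 -0.81
vertex 4.962 0.217 -0.788
vertex 4.513 0.306 -1.62
endloop
endfacet
facet normal 0.657 0.701 -0.279
outer loop
vertex 3.752 1.673 0.022
vertex 4.962 0.217 -0.788
vertex 3.303 1.763 -0.81
endloop
endfacet
facet normal -0.560 -0.445 -0.699
outer loop
vertex 0.46 -3.795 -3.427
vertex -1.202 -3.302 -2.41
vertex 0.383 -2.563 -4.149
endloop
endfacet
facet normal 0.827 -0.245 -0.506
outer loop
vertex 0.942 -2.118 -3.45
vertex 0.46 -3.795 -3.427
vertex 0.383 -2.563 -4.149
endloop
endfacet
facet normal -0.560 -0.445 -0.699
outer loop
vertex 0.383 -2.563 -4.149
vertex -1.202 -3.302 -2.41
vertex -1.279 -2.07 -3.132
endloop
endfacet
facet normal -0.054 0.861 -0.505
outer loop
vertex -1.279 -2.07 -3.132
vertex 0.942 -2.118 -3.45
vertex 0.383 -2.563 -4.149
endloop
endfacet
facet normal 0.054 -0.861 0.505
outer loop
vertex 0.46 -3.795 -3.427
vertex -0.643 -2.857 -1.711
vertex -1.202 -3.302 -2.41
endloop
endfacet
facet normal 0.827 -0.245 -0.506
outer loop
vertex 1.019 -3.35 -2.728
vertex 0.46 -3.795 -3.427
vertex 0.942 -2.118 -3.45
endloop
endfacet
facet normal 0.054 -0.861 0.505
outer loop
vertex 1.019 -3.35 -2.728
vertex -0.643 -2.857 -1.711
vertex 0.46 -3.795 -3.427
endloop
endfacet
facet normal -0.827 0.245 0.506
outer loop
vertex -1.202 -3.302 -2.41
vertex -0.643 -2.857 -1.711
vertex -1.279 -2.07 -3.132
endloop
endfacet
facet normal -0.054 0.861 -0.505
outer loop
vertex -0.72 -1.625 -2.433
vertex 0.942 -2.118 -3.45
vertex -1.279 -2.07 -3.132
endloop
endfacet
facet normal -0.827 0.245 0.506
outer loop
vertex -1.279 -2.07 -3.132
vertex -0.643 -2.857 -1.711
vertex -0.72 -1.625 -2.433
endloop
endfacet
facet normal 0.560 0.445 0.699
outer loop
vertex -0.72 -1.625 -2.433
vertex 1.019 -3.35 -2.728
vertex 0.942 -2.118 -3.45
endloop
endfacet
facet normal 0.560 0.445 0.699
outer loop
vertex -0.643 -2.857 -1.711
vertex 1.019 -3.35 -2.728
vertex -0.72 -1.625 -2.433
endloop
endfacet

endsolid


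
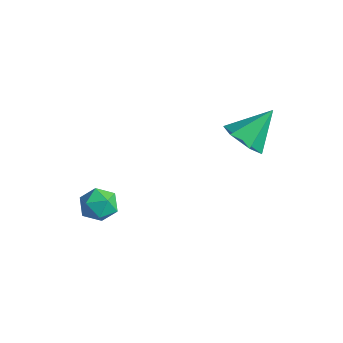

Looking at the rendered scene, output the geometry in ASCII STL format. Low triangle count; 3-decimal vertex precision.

solid 
facet normal -0.439 0.685 0.582
outer loop
vertex -1.64 0.141 -1.503
vertex -1.322 -0.205 -0.856
vertex -0.923 0.374 -1.236
endloop
endfacet
facet normal -0.288 0.956 -0.060
outer loop
vertex -1.64 0.141 -1.503
vertex -0.923 0.374 -1.236
vertex -1.049 0.287 -2.02
endloop
endfacet
facet normal -0.620 0.558 -0.551
outer loop
vertex -1.64 0.141 -1.503
vertex -1.049 0.287 -2.02
vertex -1.525 -0.346 -2.125
endloop
endfacet
facet normal -0.976 0.041 -0.212
outer loop
vertex -1.64 0.141 -1.503
vertex -1.525 -0.346 -2.125
vertex -1.694 -0.65 -1.406
endloop
endfacet
facet normal -0.864 0.119 0.488
outer loop
vertex -1.64 0.141 -1.503
vertex -1.694 -0.65 -1.406
vertex -1.322 -0.205 -0.856
endloop
endfacet
facet normal 0.416 0.894 -0.166
outer loop
vertex -1.049 0.287 -2.02
vertex -0.923 0.374 -1.236
vertex -0.366 0.03 -1.694
endloop
endfacet
facet normal 0.172 0.455 0.874
outer loop
vertex -0.923 0.374 -1.236
vertex -1.322 -0.205 -0.856
vertex -0.535 -0.274 -0.975
endloop
endfacet
facet normal -0.517 -0.460 0.722
outer loop
vertex -1.322 -0.205 -0.856
vertex -1.694 -0.65 -1.406
vertex -1.011 -0.907 -1.08
endloop
endfacet
facet normal -0.699 -0.584 -0.411
outer loop
vertex -1.694 -0.65 -1.406
vertex -1.525 -0.346 -2.125
vertex -1.137 -0.994 -1.864
endloop
endfacet
facet normal -0.123 0.252 -0.960
outer loop
vertex -1.525 -0.346 -2.125
vertex -1.049 0.287 -2.02
vertex -0.738 -0.415 -2.244
endloop
endfacet
facet normal 0.976 -0.041 0.212
outer loop
vertex -0.42 -0.761 -1.597
vertex -0.366 0.03 -1.694
vertex -0.535 -0.274 -0.975
endloop
endfacet
facet normal 0.620 -0.558 0.551
outer loop
vertex -0.42 -0.761 -1.597
vertex -0.535 -0.274 -0.975
vertex -1.011 -0.907 -1.08
endloop
endfacet
facet normal 0.288 -0.956 0.060
outer loop
vertex -0.42 -0.761 -1.597
vertex -1.011 -0.907 -1.08
vertex -1.137 -0.994 -1.864
endloop
endfacet
facet normal 0.439 -0.685 -0.582
outer loop
vertex -0.42 -0.761 -1.597
vertex -1.137 -0.994 -1.864
vertex -0.738 -0.415 -2.244
endloop
endfacet
facet normal 0.864 -0.119 -0.488
outer loop
vertex -0.42 -0.761 -1.597
vertex -0.738 -0.415 -2.244
vertex -0.366 0.03 -1.694
endloop
endfacet
facet normal 0.699 0.584 0.411
outer loop
vertex -0.535 -0.274 -0.975
vertex -0.366 0.03 -1.694
vertex -0.923 0.374 -1.236
endloop
endfacet
facet normal 0.123 -0.252 0.960
outer loop
vertex -1.011 -0.907 -1.08
vertex -0.535 -0.274 -0.975
vertex -1.322 -0.205 -0.856
endloop
endfacet
facet normal -0.416 -0.894 0.166
outer loop
vertex -1.137 -0.994 -1.864
vertex -1.011 -0.907 -1.08
vertex -1.694 -0.65 -1.406
endloop
endfacet
facet normal -0.172 -0.455 -0.874
outer loop
vertex -0.738 -0.415 -2.244
vertex -1.137 -0.994 -1.864
vertex -1.525 -0.346 -2.125
endloop
endfacet
facet normal 0.517 0.460 -0.722
outer loop
vertex -0.366 0.03 -1.694
vertex -0.738 -0.415 -2.244
vertex -1.049 0.287 -2.02
endloop
endfacet
facet normal -0.132 -0.732 -0.668
outer loop
vertex 3.457 3.495 2.236
vertex 2.689 3.275 2.629
vertex 2.697 3.874 1.971
endloop
endfacet
facet normal 0.512 0.788 -0.341
outer loop
vertex 3.457 3.495 2.236
vertex 2.697 3.874 1.971
vertex 2.911 4.505 3.751
endloop
endfacet
facet normal -0.131 -0.732 -0.668
outer loop
vertex 2.697 3.874 1.971
vertex 2.689 3.275 2.629
vertex 1.929 3.654 2.363
endloop
endfacet
facet normal -0.389 0.882 -0.266
outer loop
vertex 2.697 3.874 1.971
vertex 1.929 3.654 2.363
vertex 2.911 4.505 3.751
endloop
endfacet
facet normal -0.132 -0.733 -0.668
outer loop
vertex 1.929 3.654 2.363
vertex 2.689 3.275 2.629
vertex 1.921 3.055 3.022
endloop
endfacet
facet normal -0.846 0.400 0.353
outer loop
vertex 1.929 3.654 2.363
vertex 1.921 3.055 3.022
vertex 2.911 4.505 3.751
endloop
endfacet
facet normal -0.132 -0.732 -0.668
outer loop
vertex 1.921 3.055 3.022
vertex 2.689 3.275 2.629
vertex 2.682 2.676 3.287
endloop
endfacet
facet normal -0.401 -0.178 0.899
outer loop
vertex 1.921 3.055 3.022
vertex 2.682 2.676 3.287
vertex 2.911 4.505 3.751
endloop
endfacet
facet normal -0.132 -0.732 -0.668
outer loop
vertex 2.682 2.676 3.287
vertex 2.689 3.275 2.629
vertex 3.449 2.896 2.894
endloop
endfacet
facet normal 0.499 -0.271 0.823
outer loop
vertex 2.682 2.676 3.287
vertex 3.449 2.896 2.894
vertex 2.911 4.505 3.751
endloop
endfacet
facet normal -0.132 -0.732 -0.668
outer loop
vertex 3.449 2.896 2.894
vertex 2.689 3.275 2.629
vertex 3.457 3.495 2.236
endloop
endfacet
facet normal 0.956 0.211 0.204
outer loop
vertex 3.449 2.896 2.894
vertex 3.457 3.495 2.236
vertex 2.911 4.505 3.751
endloop
endfacet

endsolid


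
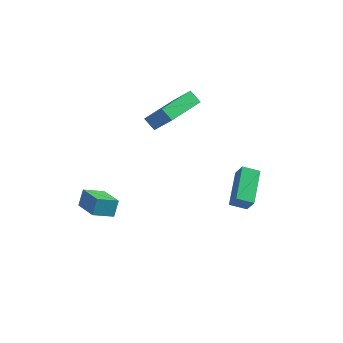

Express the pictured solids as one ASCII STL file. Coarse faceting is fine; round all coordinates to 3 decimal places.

solid 
facet normal -0.618 0.218 -0.756
outer loop
vertex -2.271 1.966 2.033
vertex -1.628 3.995 2.093
vertex -1.683 1.795 1.503
endloop
endfacet
facet normal -0.302 -0.953 -0.027
outer loop
vertex -0.632 1.425 2.787
vertex -2.271 1.966 2.033
vertex -1.683 1.795 1.503
endloop
endfacet
facet normal -0.618 0.218 -0.755
outer loop
vertex -1.683 1.795 1.503
vertex -1.628 3.995 2.093
vertex -1.04 3.825 1.563
endloop
endfacet
facet normal 0.726 -0.211 -0.655
outer loop
vertex -1.04 3.825 1.563
vertex -0.632 1.425 2.787
vertex -1.683 1.795 1.503
endloop
endfacet
facet normal -0.726 0.211 0.655
outer loop
vertex -2.271 1.966 2.033
vertex -0.577 3.625 3.377
vertex -1.628 3.995 2.093
endloop
endfacet
facet normal -0.301 -0.953 -0.029
outer loop
vertex -1.22 1.595 3.317
vertex -2.271 1.966 2.033
vertex -0.632 1.425 2.787
endloop
endfacet
facet normal -0.726 0.211 0.655
outer loop
vertex -1.22 1.595 3.317
vertex -0.577 3.625 3.377
vertex -2.271 1.966 2.033
endloop
endfacet
facet normal 0.301 0.953 0.028
outer loop
vertex -1.628 3.995 2.093
vertex -0.577 3.625 3.377
vertex -1.04 3.825 1.563
endloop
endfacet
facet normal 0.726 -0.211 -0.655
outer loop
vertex 0.011 3.454 2.847
vertex -0.632 1.425 2.787
vertex -1.04 3.825 1.563
endloop
endfacet
facet normal 0.302 0.953 0.028
outer loop
vertex -1.04 3.825 1.563
vertex -0.577 3.625 3.377
vertex 0.011 3.454 2.847
endloop
endfacet
facet normal 0.618 -0.218 0.755
outer loop
vertex 0.011 3.454 2.847
vertex -1.22 1.595 3.317
vertex -0.632 1.425 2.787
endloop
endfacet
facet normal 0.618 -0.218 0.756
outer loop
vertex -0.577 3.625 3.377
vertex -1.22 1.595 3.317
vertex 0.011 3.454 2.847
endloop
endfacet
facet normal -0.455 0.285 -0.844
outer loop
vertex 2.568 0.634 -1.805
vertex 2.198 2.456 -0.989
vertex 3.361 0.94 -2.129
endloop
endfacet
facet normal 0.182 -0.898 -0.401
outer loop
vertex 3.802 0.664 -1.311
vertex 2.568 0.634 -1.805
vertex 3.361 0.94 -2.129
endloop
endfacet
facet normal -0.456 0.285 -0.843
outer loop
vertex 3.361 0.94 -2.129
vertex 2.198 2.456 -0.989
vertex 2.991 2.762 -1.314
endloop
endfacet
facet normal 0.872 0.336 -0.356
outer loop
vertex 2.991 2.762 -1.314
vertex 3.802 0.664 -1.311
vertex 3.361 0.94 -2.129
endloop
endfacet
facet normal -0.872 -0.337 0.356
outer loop
vertex 2.568 0.634 -1.805
vertex 2.639 2.18 -0.171
vertex 2.198 2.456 -0.989
endloop
endfacet
facet normal 0.182 -0.898 -0.401
outer loop
vertex 3.009 0.358 -0.986
vertex 2.568 0.634 -1.805
vertex 3.802 0.664 -1.311
endloop
endfacet
facet normal -0.872 -0.336 0.356
outer loop
vertex 3.009 0.358 -0.986
vertex 2.639 2.18 -0.171
vertex 2.568 0.634 -1.805
endloop
endfacet
facet normal -0.182 0.898 0.401
outer loop
vertex 2.198 2.456 -0.989
vertex 2.639 2.18 -0.171
vertex 2.991 2.762 -1.314
endloop
endfacet
facet normal 0.872 0.336 -0.356
outer loop
vertex 3.432 2.486 -0.495
vertex 3.802 0.664 -1.311
vertex 2.991 2.762 -1.314
endloop
endfacet
facet normal -0.183 0.898 0.401
outer loop
vertex 2.991 2.762 -1.314
vertex 2.639 2.18 -0.171
vertex 3.432 2.486 -0.495
endloop
endfacet
facet normal 0.456 -0.285 0.843
outer loop
vertex 3.432 2.486 -0.495
vertex 3.009 0.358 -0.986
vertex 3.802 0.664 -1.311
endloop
endfacet
facet normal 0.455 -0.285 0.844
outer loop
vertex 2.639 2.18 -0.171
vertex 3.009 0.358 -0.986
vertex 3.432 2.486 -0.495
endloop
endfacet
facet normal -0.727 0.618 -0.300
outer loop
vertex -3.532 -2.364 -0.266
vertex -2.771 -1.676 -0.692
vertex -3.579 -2.809 -1.07
endloop
endfacet
facet normal -0.685 -0.620 0.383
outer loop
vertex -2.409 -3.804 -0.588
vertex -3.532 -2.364 -0.266
vertex -3.579 -2.809 -1.07
endloop
endfacet
facet normal -0.727 0.618 -0.300
outer loop
vertex -3.579 -2.809 -1.07
vertex -2.771 -1.676 -0.692
vertex -2.818 -2.121 -1.496
endloop
endfacet
facet normal -0.052 -0.484 -0.874
outer loop
vertex -2.818 -2.121 -1.496
vertex -2.409 -3.804 -0.588
vertex -3.579 -2.809 -1.07
endloop
endfacet
facet normal 0.052 0.484 0.874
outer loop
vertex -3.532 -2.364 -0.266
vertex -1.601 -2.671 -0.21
vertex -2.771 -1.676 -0.692
endloop
endfacet
facet normal -0.685 -0.620 0.383
outer loop
vertex -2.362 -3.359 0.216
vertex -3.532 -2.364 -0.266
vertex -2.409 -3.804 -0.588
endloop
endfacet
facet normal 0.052 0.484 0.874
outer loop
vertex -2.362 -3.359 0.216
vertex -1.601 -2.671 -0.21
vertex -3.532 -2.364 -0.266
endloop
endfacet
facet normal 0.685 0.620 -0.383
outer loop
vertex -2.771 -1.676 -0.692
vertex -1.601 -2.671 -0.21
vertex -2.818 -2.121 -1.496
endloop
endfacet
facet normal -0.052 -0.484 -0.874
outer loop
vertex -1.648 -3.116 -1.014
vertex -2.409 -3.804 -0.588
vertex -2.818 -2.121 -1.496
endloop
endfacet
facet normal 0.685 0.620 -0.383
outer loop
vertex -2.818 -2.121 -1.496
vertex -1.601 -2.671 -0.21
vertex -1.648 -3.116 -1.014
endloop
endfacet
facet normal 0.727 -0.618 0.300
outer loop
vertex -1.648 -3.116 -1.014
vertex -2.362 -3.359 0.216
vertex -2.409 -3.804 -0.588
endloop
endfacet
facet normal 0.727 -0.618 0.300
outer loop
vertex -1.601 -2.671 -0.21
vertex -2.362 -3.359 0.216
vertex -1.648 -3.116 -1.014
endloop
endfacet

endsolid


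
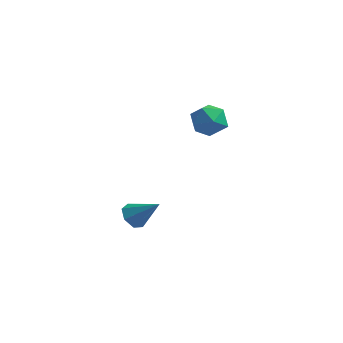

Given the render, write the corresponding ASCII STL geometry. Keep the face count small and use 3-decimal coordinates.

solid 
facet normal -0.750 -0.079 -0.657
outer loop
vertex -1.532 0.26 -2.651
vertex -1.922 0.297 -2.21
vertex -1.687 0.732 -2.531
endloop
endfacet
facet normal 0.826 0.378 -0.419
outer loop
vertex -1.532 0.26 -2.651
vertex -1.687 0.732 -2.531
vertex -0.938 0.403 -1.35
endloop
endfacet
facet normal -0.750 -0.080 -0.657
outer loop
vertex -1.687 0.732 -2.531
vertex -1.922 0.297 -2.21
vertex -2.019 0.878 -2.17
endloop
endfacet
facet normal 0.402 0.915 -0.000
outer loop
vertex -1.687 0.732 -2.531
vertex -2.019 0.878 -2.17
vertex -0.938 0.403 -1.35
endloop
endfacet
facet normal -0.750 -0.080 -0.656
outer loop
vertex -2.019 0.878 -2.17
vertex -1.922 0.297 -2.21
vertex -2.278 0.585 -1.838
endloop
endfacet
facet normal -0.114 0.787 0.606
outer loop
vertex -2.019 0.878 -2.17
vertex -2.278 0.585 -1.838
vertex -0.938 0.403 -1.35
endloop
endfacet
facet normal -0.751 -0.082 -0.655
outer loop
vertex -2.278 0.585 -1.838
vertex -1.922 0.297 -2.21
vertex -2.268 0.076 -1.786
endloop
endfacet
facet normal -0.330 0.090 0.940
outer loop
vertex -2.278 0.585 -1.838
vertex -2.268 0.076 -1.786
vertex -0.938 0.403 -1.35
endloop
endfacet
facet normal -0.751 -0.083 -0.656
outer loop
vertex -2.268 0.076 -1.786
vertex -1.922 0.297 -2.21
vertex -1.997 -0.267 -2.053
endloop
endfacet
facet normal -0.086 -0.653 0.752
outer loop
vertex -2.268 0.076 -1.786
vertex -1.997 -0.267 -2.053
vertex -0.938 0.403 -1.35
endloop
endfacet
facet normal -0.751 -0.083 -0.655
outer loop
vertex -1.997 -0.267 -2.053
vertex -1.922 0.297 -2.21
vertex -1.67 -0.185 -2.438
endloop
endfacet
facet normal 0.436 -0.881 0.183
outer loop
vertex -1.997 -0.267 -2.053
vertex -1.67 -0.185 -2.438
vertex -0.938 0.403 -1.35
endloop
endfacet
facet normal -0.750 -0.082 -0.656
outer loop
vertex -1.67 -0.185 -2.438
vertex -1.922 0.297 -2.21
vertex -1.532 0.26 -2.651
endloop
endfacet
facet normal 0.841 -0.422 -0.338
outer loop
vertex -1.67 -0.185 -2.438
vertex -1.532 0.26 -2.651
vertex -0.938 0.403 -1.35
endloop
endfacet
facet normal -0.671 0.182 0.719
outer loop
vertex -0.356 1.721 2.711
vertex 0.162 1.528 3.243
vertex 0.107 2.257 3.007
endloop
endfacet
facet normal -0.788 0.597 0.151
outer loop
vertex -0.356 1.721 2.711
vertex 0.107 2.257 3.007
vertex -0.041 2.252 2.254
endloop
endfacet
facet normal -0.893 0.174 -0.414
outer loop
vertex -0.356 1.721 2.711
vertex -0.041 2.252 2.254
vertex -0.077 1.52 2.025
endloop
endfacet
facet normal -0.842 -0.502 -0.195
outer loop
vertex -0.356 1.721 2.711
vertex -0.077 1.52 2.025
vertex 0.048 1.073 2.636
endloop
endfacet
facet normal -0.705 -0.498 0.506
outer loop
vertex -0.356 1.721 2.711
vertex 0.048 1.073 2.636
vertex 0.162 1.528 3.243
endloop
endfacet
facet normal -0.197 0.980 0.032
outer loop
vertex -0.041 2.252 2.254
vertex 0.107 2.257 3.007
vertex 0.672 2.387 2.504
endloop
endfacet
facet normal -0.008 0.307 0.952
outer loop
vertex 0.107 2.257 3.007
vertex 0.162 1.528 3.243
vertex 0.797 1.94 3.115
endloop
endfacet
facet normal -0.062 -0.793 0.606
outer loop
vertex 0.162 1.528 3.243
vertex 0.048 1.073 2.636
vertex 0.761 1.208 2.886
endloop
endfacet
facet normal -0.285 -0.800 -0.527
outer loop
vertex 0.048 1.073 2.636
vertex -0.077 1.52 2.025
vertex 0.613 1.203 2.133
endloop
endfacet
facet normal -0.369 0.294 -0.882
outer loop
vertex -0.077 1.52 2.025
vertex -0.041 2.252 2.254
vertex 0.558 1.932 1.897
endloop
endfacet
facet normal 0.842 0.502 0.195
outer loop
vertex 1.076 1.739 2.429
vertex 0.672 2.387 2.504
vertex 0.797 1.94 3.115
endloop
endfacet
facet normal 0.893 -0.174 0.414
outer loop
vertex 1.076 1.739 2.429
vertex 0.797 1.94 3.115
vertex 0.761 1.208 2.886
endloop
endfacet
facet normal 0.788 -0.597 -0.151
outer loop
vertex 1.076 1.739 2.429
vertex 0.761 1.208 2.886
vertex 0.613 1.203 2.133
endloop
endfacet
facet normal 0.671 -0.182 -0.719
outer loop
vertex 1.076 1.739 2.429
vertex 0.613 1.203 2.133
vertex 0.558 1.932 1.897
endloop
endfacet
facet normal 0.705 0.498 -0.506
outer loop
vertex 1.076 1.739 2.429
vertex 0.558 1.932 1.897
vertex 0.672 2.387 2.504
endloop
endfacet
facet normal 0.285 0.800 0.527
outer loop
vertex 0.797 1.94 3.115
vertex 0.672 2.387 2.504
vertex 0.107 2.257 3.007
endloop
endfacet
facet normal 0.369 -0.294 0.882
outer loop
vertex 0.761 1.208 2.886
vertex 0.797 1.94 3.115
vertex 0.162 1.528 3.243
endloop
endfacet
facet normal 0.197 -0.980 -0.032
outer loop
vertex 0.613 1.203 2.133
vertex 0.761 1.208 2.886
vertex 0.048 1.073 2.636
endloop
endfacet
facet normal 0.008 -0.307 -0.952
outer loop
vertex 0.558 1.932 1.897
vertex 0.613 1.203 2.133
vertex -0.077 1.52 2.025
endloop
endfacet
facet normal 0.062 0.793 -0.606
outer loop
vertex 0.672 2.387 2.504
vertex 0.558 1.932 1.897
vertex -0.041 2.252 2.254
endloop
endfacet

endsolid


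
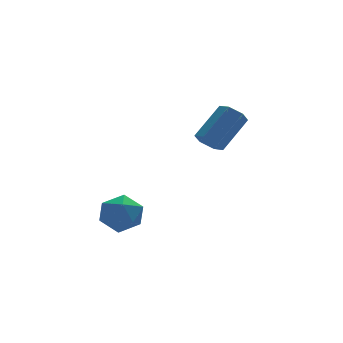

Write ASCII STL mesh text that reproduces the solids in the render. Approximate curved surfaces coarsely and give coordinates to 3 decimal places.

solid 
facet normal -0.687 -0.305 -0.660
outer loop
vertex 1.528 1.201 0.401
vertex 1.002 1.587 0.77
vertex 1.388 1.915 0.217
endloop
endfacet
facet normal 0.703 -0.045 -0.710
outer loop
vertex 1.528 1.201 0.401
vertex 1.388 1.915 0.217
vertex 2.984 1.847 1.8
endloop
endfacet
facet normal 0.703 -0.045 -0.710
outer loop
vertex 2.984 1.847 1.8
vertex 1.388 1.915 0.217
vertex 2.844 2.56 1.616
endloop
endfacet
facet normal 0.687 0.305 0.659
outer loop
vertex 2.984 1.847 1.8
vertex 2.844 2.56 1.616
vertex 2.458 2.233 2.17
endloop
endfacet
facet normal -0.687 -0.304 -0.660
outer loop
vertex 1.388 1.915 0.217
vertex 1.002 1.587 0.77
vertex 0.862 2.301 0.587
endloop
endfacet
facet normal 0.190 0.802 -0.567
outer loop
vertex 1.388 1.915 0.217
vertex 0.862 2.301 0.587
vertex 2.844 2.56 1.616
endloop
endfacet
facet normal 0.190 0.802 -0.567
outer loop
vertex 2.844 2.56 1.616
vertex 0.862 2.301 0.587
vertex 2.318 2.946 1.986
endloop
endfacet
facet normal 0.687 0.305 0.659
outer loop
vertex 2.844 2.56 1.616
vertex 2.318 2.946 1.986
vertex 2.458 2.233 2.17
endloop
endfacet
facet normal -0.687 -0.304 -0.660
outer loop
vertex 0.862 2.301 0.587
vertex 1.002 1.587 0.77
vertex 0.476 1.973 1.14
endloop
endfacet
facet normal -0.513 0.846 0.144
outer loop
vertex 0.862 2.301 0.587
vertex 0.476 1.973 1.14
vertex 2.318 2.946 1.986
endloop
endfacet
facet normal -0.513 0.847 0.143
outer loop
vertex 2.318 2.946 1.986
vertex 0.476 1.973 1.14
vertex 1.932 2.619 2.539
endloop
endfacet
facet normal 0.687 0.305 0.660
outer loop
vertex 2.318 2.946 1.986
vertex 1.932 2.619 2.539
vertex 2.458 2.233 2.17
endloop
endfacet
facet normal -0.687 -0.305 -0.659
outer loop
vertex 0.476 1.973 1.14
vertex 1.002 1.587 0.77
vertex 0.616 1.26 1.324
endloop
endfacet
facet normal -0.703 0.045 0.710
outer loop
vertex 0.476 1.973 1.14
vertex 0.616 1.26 1.324
vertex 1.932 2.619 2.539
endloop
endfacet
facet normal -0.702 0.045 0.710
outer loop
vertex 1.932 2.619 2.539
vertex 0.616 1.26 1.324
vertex 2.072 1.905 2.723
endloop
endfacet
facet normal 0.687 0.305 0.660
outer loop
vertex 1.932 2.619 2.539
vertex 2.072 1.905 2.723
vertex 2.458 2.233 2.17
endloop
endfacet
facet normal -0.687 -0.305 -0.659
outer loop
vertex 0.616 1.26 1.324
vertex 1.002 1.587 0.77
vertex 1.142 0.874 0.954
endloop
endfacet
facet normal -0.190 -0.802 0.567
outer loop
vertex 0.616 1.26 1.324
vertex 1.142 0.874 0.954
vertex 2.072 1.905 2.723
endloop
endfacet
facet normal -0.190 -0.802 0.567
outer loop
vertex 2.072 1.905 2.723
vertex 1.142 0.874 0.954
vertex 2.598 1.519 2.353
endloop
endfacet
facet normal 0.687 0.304 0.660
outer loop
vertex 2.072 1.905 2.723
vertex 2.598 1.519 2.353
vertex 2.458 2.233 2.17
endloop
endfacet
facet normal -0.687 -0.305 -0.660
outer loop
vertex 1.142 0.874 0.954
vertex 1.002 1.587 0.77
vertex 1.528 1.201 0.401
endloop
endfacet
facet normal 0.512 -0.847 -0.143
outer loop
vertex 1.142 0.874 0.954
vertex 1.528 1.201 0.401
vertex 2.598 1.519 2.353
endloop
endfacet
facet normal 0.513 -0.846 -0.144
outer loop
vertex 2.598 1.519 2.353
vertex 1.528 1.201 0.401
vertex 2.984 1.847 1.8
endloop
endfacet
facet normal 0.687 0.304 0.660
outer loop
vertex 2.598 1.519 2.353
vertex 2.984 1.847 1.8
vertex 2.458 2.233 2.17
endloop
endfacet
facet normal -0.725 0.676 0.133
outer loop
vertex -4.367 0.882 -2.844
vertex -4.278 0.762 -1.75
vertex -3.668 1.519 -2.273
endloop
endfacet
facet normal -0.358 0.810 -0.465
outer loop
vertex -4.367 0.882 -2.844
vertex -3.668 1.519 -2.273
vertex -3.362 1.096 -3.246
endloop
endfacet
facet normal -0.404 0.235 -0.884
outer loop
vertex -4.367 0.882 -2.844
vertex -3.362 1.096 -3.246
vertex -3.782 0.079 -3.324
endloop
endfacet
facet normal -0.798 -0.255 -0.546
outer loop
vertex -4.367 0.882 -2.844
vertex -3.782 0.079 -3.324
vertex -4.349 -0.128 -2.399
endloop
endfacet
facet normal -0.996 0.019 0.083
outer loop
vertex -4.367 0.882 -2.844
vertex -4.349 -0.128 -2.399
vertex -4.278 0.762 -1.75
endloop
endfacet
facet normal 0.327 0.900 -0.288
outer loop
vertex -3.362 1.096 -3.246
vertex -3.668 1.519 -2.273
vertex -2.651 1.108 -2.401
endloop
endfacet
facet normal -0.265 0.684 0.680
outer loop
vertex -3.668 1.519 -2.273
vertex -4.278 0.762 -1.75
vertex -3.218 0.901 -1.476
endloop
endfacet
facet normal -0.705 -0.380 0.599
outer loop
vertex -4.278 0.762 -1.75
vertex -4.349 -0.128 -2.399
vertex -3.638 -0.116 -1.554
endloop
endfacet
facet normal -0.385 -0.822 -0.420
outer loop
vertex -4.349 -0.128 -2.399
vertex -3.782 0.079 -3.324
vertex -3.332 -0.539 -2.527
endloop
endfacet
facet normal 0.254 -0.031 -0.967
outer loop
vertex -3.782 0.079 -3.324
vertex -3.362 1.096 -3.246
vertex -2.722 0.218 -3.05
endloop
endfacet
facet normal 0.798 0.255 0.546
outer loop
vertex -2.633 0.098 -1.956
vertex -2.651 1.108 -2.401
vertex -3.218 0.901 -1.476
endloop
endfacet
facet normal 0.404 -0.235 0.884
outer loop
vertex -2.633 0.098 -1.956
vertex -3.218 0.901 -1.476
vertex -3.638 -0.116 -1.554
endloop
endfacet
facet normal 0.358 -0.810 0.465
outer loop
vertex -2.633 0.098 -1.956
vertex -3.638 -0.116 -1.554
vertex -3.332 -0.539 -2.527
endloop
endfacet
facet normal 0.725 -0.676 -0.133
outer loop
vertex -2.633 0.098 -1.956
vertex -3.332 -0.539 -2.527
vertex -2.722 0.218 -3.05
endloop
endfacet
facet normal 0.996 -0.019 -0.083
outer loop
vertex -2.633 0.098 -1.956
vertex -2.722 0.218 -3.05
vertex -2.651 1.108 -2.401
endloop
endfacet
facet normal 0.385 0.822 0.420
outer loop
vertex -3.218 0.901 -1.476
vertex -2.651 1.108 -2.401
vertex -3.668 1.519 -2.273
endloop
endfacet
facet normal -0.254 0.031 0.967
outer loop
vertex -3.638 -0.116 -1.554
vertex -3.218 0.901 -1.476
vertex -4.278 0.762 -1.75
endloop
endfacet
facet normal -0.327 -0.900 0.288
outer loop
vertex -3.332 -0.539 -2.527
vertex -3.638 -0.116 -1.554
vertex -4.349 -0.128 -2.399
endloop
endfacet
facet normal 0.265 -0.684 -0.680
outer loop
vertex -2.722 0.218 -3.05
vertex -3.332 -0.539 -2.527
vertex -3.782 0.079 -3.324
endloop
endfacet
facet normal 0.705 0.380 -0.599
outer loop
vertex -2.651 1.108 -2.401
vertex -2.722 0.218 -3.05
vertex -3.362 1.096 -3.246
endloop
endfacet

endsolid


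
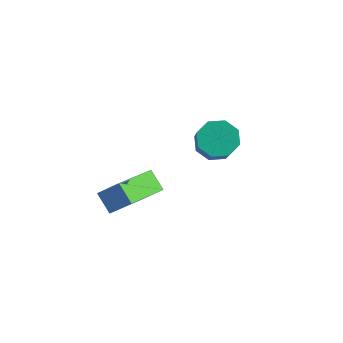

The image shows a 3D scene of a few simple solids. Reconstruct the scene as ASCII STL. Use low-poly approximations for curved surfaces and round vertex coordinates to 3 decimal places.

solid 
facet normal -0.751 0.183 0.634
outer loop
vertex 0.732 -3.372 -1.748
vertex 0.575 -1.426 -2.496
vertex 0.011 -3.72 -2.502
endloop
endfacet
facet normal 0.075 -0.931 0.358
outer loop
vertex 0.725 -3.894 -3.104
vertex 0.732 -3.372 -1.748
vertex 0.011 -3.72 -2.502
endloop
endfacet
facet normal -0.751 0.183 0.634
outer loop
vertex 0.011 -3.72 -2.502
vertex 0.575 -1.426 -2.496
vertex -0.146 -1.774 -3.25
endloop
endfacet
facet normal -0.655 -0.316 -0.686
outer loop
vertex -0.146 -1.774 -3.25
vertex 0.725 -3.894 -3.104
vertex 0.011 -3.72 -2.502
endloop
endfacet
facet normal 0.655 0.316 0.686
outer loop
vertex 0.732 -3.372 -1.748
vertex 1.289 -1.6 -3.098
vertex 0.575 -1.426 -2.496
endloop
endfacet
facet normal 0.075 -0.931 0.358
outer loop
vertex 1.446 -3.546 -2.35
vertex 0.732 -3.372 -1.748
vertex 0.725 -3.894 -3.104
endloop
endfacet
facet normal 0.655 0.316 0.686
outer loop
vertex 1.446 -3.546 -2.35
vertex 1.289 -1.6 -3.098
vertex 0.732 -3.372 -1.748
endloop
endfacet
facet normal -0.075 0.931 -0.358
outer loop
vertex 0.575 -1.426 -2.496
vertex 1.289 -1.6 -3.098
vertex -0.146 -1.774 -3.25
endloop
endfacet
facet normal -0.655 -0.316 -0.686
outer loop
vertex 0.568 -1.948 -3.852
vertex 0.725 -3.894 -3.104
vertex -0.146 -1.774 -3.25
endloop
endfacet
facet normal -0.075 0.931 -0.358
outer loop
vertex -0.146 -1.774 -3.25
vertex 1.289 -1.6 -3.098
vertex 0.568 -1.948 -3.852
endloop
endfacet
facet normal 0.751 -0.183 -0.634
outer loop
vertex 0.568 -1.948 -3.852
vertex 1.446 -3.546 -2.35
vertex 0.725 -3.894 -3.104
endloop
endfacet
facet normal 0.751 -0.183 -0.634
outer loop
vertex 1.289 -1.6 -3.098
vertex 1.446 -3.546 -2.35
vertex 0.568 -1.948 -3.852
endloop
endfacet
facet normal -0.455 0.516 -0.726
outer loop
vertex 3.56 -0.947 -0.455
vertex 2.978 -0.786 0.024
vertex 3.647 -0.447 -0.154
endloop
endfacet
facet normal 0.878 0.125 -0.461
outer loop
vertex 3.56 -0.947 -0.455
vertex 3.647 -0.447 -0.154
vertex 4.483 -1.995 1.018
endloop
endfacet
facet normal 0.878 0.125 -0.462
outer loop
vertex 4.483 -1.995 1.018
vertex 3.647 -0.447 -0.154
vertex 4.57 -1.496 1.318
endloop
endfacet
facet normal 0.455 -0.516 0.726
outer loop
vertex 4.483 -1.995 1.018
vertex 4.57 -1.496 1.318
vertex 3.902 -1.834 1.496
endloop
endfacet
facet normal -0.455 0.516 -0.726
outer loop
vertex 3.647 -0.447 -0.154
vertex 2.978 -0.786 0.024
vertex 3.342 -0.146 0.251
endloop
endfacet
facet normal 0.725 0.688 0.035
outer loop
vertex 3.647 -0.447 -0.154
vertex 3.342 -0.146 0.251
vertex 4.57 -1.496 1.318
endloop
endfacet
facet normal 0.726 0.687 0.034
outer loop
vertex 4.57 -1.496 1.318
vertex 3.342 -0.146 0.251
vertex 4.266 -1.195 1.724
endloop
endfacet
facet normal 0.455 -0.518 0.725
outer loop
vertex 4.57 -1.496 1.318
vertex 4.266 -1.195 1.724
vertex 3.902 -1.834 1.496
endloop
endfacet
facet normal -0.455 0.516 -0.725
outer loop
vertex 3.342 -0.146 0.251
vertex 2.978 -0.786 0.024
vertex 2.825 -0.22 0.523
endloop
endfacet
facet normal 0.147 0.847 0.511
outer loop
vertex 3.342 -0.146 0.251
vertex 2.825 -0.22 0.523
vertex 4.266 -1.195 1.724
endloop
endfacet
facet normal 0.148 0.847 0.510
outer loop
vertex 4.266 -1.195 1.724
vertex 2.825 -0.22 0.523
vertex 3.748 -1.268 1.996
endloop
endfacet
facet normal 0.454 -0.517 0.725
outer loop
vertex 4.266 -1.195 1.724
vertex 3.748 -1.268 1.996
vertex 3.902 -1.834 1.496
endloop
endfacet
facet normal -0.454 0.517 -0.726
outer loop
vertex 2.825 -0.22 0.523
vertex 2.978 -0.786 0.024
vertex 2.397 -0.625 0.502
endloop
endfacet
facet normal -0.517 0.511 0.687
outer loop
vertex 2.825 -0.22 0.523
vertex 2.397 -0.625 0.502
vertex 3.748 -1.268 1.996
endloop
endfacet
facet normal -0.517 0.511 0.687
outer loop
vertex 3.748 -1.268 1.996
vertex 2.397 -0.625 0.502
vertex 3.32 -1.673 1.975
endloop
endfacet
facet normal 0.454 -0.517 0.725
outer loop
vertex 3.748 -1.268 1.996
vertex 3.32 -1.673 1.975
vertex 3.902 -1.834 1.496
endloop
endfacet
facet normal -0.455 0.516 -0.726
outer loop
vertex 2.397 -0.625 0.502
vertex 2.978 -0.786 0.024
vertex 2.31 -1.124 0.202
endloop
endfacet
facet normal -0.878 -0.124 0.462
outer loop
vertex 2.397 -0.625 0.502
vertex 2.31 -1.124 0.202
vertex 3.32 -1.673 1.975
endloop
endfacet
facet normal -0.878 -0.125 0.462
outer loop
vertex 3.32 -1.673 1.975
vertex 2.31 -1.124 0.202
vertex 3.233 -2.173 1.674
endloop
endfacet
facet normal 0.455 -0.516 0.726
outer loop
vertex 3.32 -1.673 1.975
vertex 3.233 -2.173 1.674
vertex 3.902 -1.834 1.496
endloop
endfacet
facet normal -0.455 0.518 -0.725
outer loop
vertex 2.31 -1.124 0.202
vertex 2.978 -0.786 0.024
vertex 2.614 -1.425 -0.204
endloop
endfacet
facet normal -0.726 -0.687 -0.034
outer loop
vertex 2.31 -1.124 0.202
vertex 2.614 -1.425 -0.204
vertex 3.233 -2.173 1.674
endloop
endfacet
facet normal -0.725 -0.688 -0.035
outer loop
vertex 3.233 -2.173 1.674
vertex 2.614 -1.425 -0.204
vertex 3.538 -2.474 1.269
endloop
endfacet
facet normal 0.455 -0.516 0.726
outer loop
vertex 3.233 -2.173 1.674
vertex 3.538 -2.474 1.269
vertex 3.902 -1.834 1.496
endloop
endfacet
facet normal -0.454 0.517 -0.725
outer loop
vertex 2.614 -1.425 -0.204
vertex 2.978 -0.786 0.024
vertex 3.132 -1.352 -0.476
endloop
endfacet
facet normal -0.148 -0.847 -0.510
outer loop
vertex 2.614 -1.425 -0.204
vertex 3.132 -1.352 -0.476
vertex 3.538 -2.474 1.269
endloop
endfacet
facet normal -0.147 -0.847 -0.510
outer loop
vertex 3.538 -2.474 1.269
vertex 3.132 -1.352 -0.476
vertex 4.055 -2.4 0.997
endloop
endfacet
facet normal 0.455 -0.516 0.725
outer loop
vertex 3.538 -2.474 1.269
vertex 4.055 -2.4 0.997
vertex 3.902 -1.834 1.496
endloop
endfacet
facet normal -0.454 0.517 -0.725
outer loop
vertex 3.132 -1.352 -0.476
vertex 2.978 -0.786 0.024
vertex 3.56 -0.947 -0.455
endloop
endfacet
facet normal 0.517 -0.511 -0.687
outer loop
vertex 3.132 -1.352 -0.476
vertex 3.56 -0.947 -0.455
vertex 4.055 -2.4 0.997
endloop
endfacet
facet normal 0.517 -0.511 -0.687
outer loop
vertex 4.055 -2.4 0.997
vertex 3.56 -0.947 -0.455
vertex 4.483 -1.995 1.018
endloop
endfacet
facet normal 0.454 -0.517 0.726
outer loop
vertex 4.055 -2.4 0.997
vertex 4.483 -1.995 1.018
vertex 3.902 -1.834 1.496
endloop
endfacet

endsolid


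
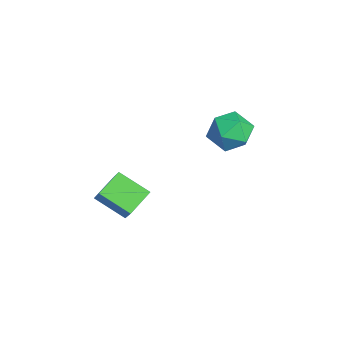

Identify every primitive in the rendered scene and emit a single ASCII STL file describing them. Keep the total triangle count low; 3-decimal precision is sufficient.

solid 
facet normal -0.588 0.688 0.425
outer loop
vertex -1.321 -2.055 1.005
vertex -0.473 -1.944 1.997
vertex -0.51 -0.852 0.178
endloop
endfacet
facet normal -0.647 -0.085 -0.758
outer loop
vertex 0.313 -1.816 -0.417
vertex -1.321 -2.055 1.005
vertex -0.51 -0.852 0.178
endloop
endfacet
facet normal -0.588 0.688 0.425
outer loop
vertex -0.51 -0.852 0.178
vertex -0.473 -1.944 1.997
vertex 0.338 -0.741 1.17
endloop
endfacet
facet normal 0.485 0.720 -0.496
outer loop
vertex 0.338 -0.741 1.17
vertex 0.313 -1.816 -0.417
vertex -0.51 -0.852 0.178
endloop
endfacet
facet normal -0.485 -0.720 0.496
outer loop
vertex -1.321 -2.055 1.005
vertex 0.35 -2.908 1.402
vertex -0.473 -1.944 1.997
endloop
endfacet
facet normal -0.647 -0.085 -0.758
outer loop
vertex -0.498 -3.019 0.41
vertex -1.321 -2.055 1.005
vertex 0.313 -1.816 -0.417
endloop
endfacet
facet normal -0.485 -0.720 0.496
outer loop
vertex -0.498 -3.019 0.41
vertex 0.35 -2.908 1.402
vertex -1.321 -2.055 1.005
endloop
endfacet
facet normal 0.647 0.085 0.758
outer loop
vertex -0.473 -1.944 1.997
vertex 0.35 -2.908 1.402
vertex 0.338 -0.741 1.17
endloop
endfacet
facet normal 0.485 0.720 -0.496
outer loop
vertex 1.161 -1.705 0.575
vertex 0.313 -1.816 -0.417
vertex 0.338 -0.741 1.17
endloop
endfacet
facet normal 0.647 0.085 0.758
outer loop
vertex 0.338 -0.741 1.17
vertex 0.35 -2.908 1.402
vertex 1.161 -1.705 0.575
endloop
endfacet
facet normal 0.588 -0.688 -0.425
outer loop
vertex 1.161 -1.705 0.575
vertex -0.498 -3.019 0.41
vertex 0.313 -1.816 -0.417
endloop
endfacet
facet normal 0.588 -0.688 -0.425
outer loop
vertex 0.35 -2.908 1.402
vertex -0.498 -3.019 0.41
vertex 1.161 -1.705 0.575
endloop
endfacet
facet normal -0.163 0.004 0.987
outer loop
vertex -2.244 3.376 3.897
vertex -1.72 2.385 3.988
vertex -1.134 3.341 4.081
endloop
endfacet
facet normal -0.101 0.670 0.736
outer loop
vertex -2.244 3.376 3.897
vertex -1.134 3.341 4.081
vertex -1.56 4.081 3.349
endloop
endfacet
facet normal -0.600 0.765 0.235
outer loop
vertex -2.244 3.376 3.897
vertex -1.56 4.081 3.349
vertex -2.408 3.583 2.803
endloop
endfacet
facet normal -0.972 0.158 0.176
outer loop
vertex -2.244 3.376 3.897
vertex -2.408 3.583 2.803
vertex -2.507 2.534 3.199
endloop
endfacet
facet normal -0.701 -0.312 0.641
outer loop
vertex -2.244 3.376 3.897
vertex -2.507 2.534 3.199
vertex -1.72 2.385 3.988
endloop
endfacet
facet normal 0.538 0.729 0.424
outer loop
vertex -1.56 4.081 3.349
vertex -1.134 3.341 4.081
vertex -0.613 3.526 3.101
endloop
endfacet
facet normal 0.436 -0.348 0.830
outer loop
vertex -1.134 3.341 4.081
vertex -1.72 2.385 3.988
vertex -0.712 2.477 3.497
endloop
endfacet
facet normal -0.433 -0.860 0.270
outer loop
vertex -1.72 2.385 3.988
vertex -2.507 2.534 3.199
vertex -1.56 1.979 2.951
endloop
endfacet
facet normal -0.871 -0.100 -0.482
outer loop
vertex -2.507 2.534 3.199
vertex -2.408 3.583 2.803
vertex -1.986 2.719 2.219
endloop
endfacet
facet normal -0.269 0.882 -0.387
outer loop
vertex -2.408 3.583 2.803
vertex -1.56 4.081 3.349
vertex -1.4 3.675 2.312
endloop
endfacet
facet normal 0.972 -0.158 -0.176
outer loop
vertex -0.876 2.684 2.403
vertex -0.613 3.526 3.101
vertex -0.712 2.477 3.497
endloop
endfacet
facet normal 0.600 -0.765 -0.235
outer loop
vertex -0.876 2.684 2.403
vertex -0.712 2.477 3.497
vertex -1.56 1.979 2.951
endloop
endfacet
facet normal 0.101 -0.670 -0.736
outer loop
vertex -0.876 2.684 2.403
vertex -1.56 1.979 2.951
vertex -1.986 2.719 2.219
endloop
endfacet
facet normal 0.163 -0.004 -0.987
outer loop
vertex -0.876 2.684 2.403
vertex -1.986 2.719 2.219
vertex -1.4 3.675 2.312
endloop
endfacet
facet normal 0.701 0.312 -0.641
outer loop
vertex -0.876 2.684 2.403
vertex -1.4 3.675 2.312
vertex -0.613 3.526 3.101
endloop
endfacet
facet normal 0.871 0.100 0.482
outer loop
vertex -0.712 2.477 3.497
vertex -0.613 3.526 3.101
vertex -1.134 3.341 4.081
endloop
endfacet
facet normal 0.269 -0.882 0.387
outer loop
vertex -1.56 1.979 2.951
vertex -0.712 2.477 3.497
vertex -1.72 2.385 3.988
endloop
endfacet
facet normal -0.538 -0.729 -0.424
outer loop
vertex -1.986 2.719 2.219
vertex -1.56 1.979 2.951
vertex -2.507 2.534 3.199
endloop
endfacet
facet normal -0.436 0.348 -0.830
outer loop
vertex -1.4 3.675 2.312
vertex -1.986 2.719 2.219
vertex -2.408 3.583 2.803
endloop
endfacet
facet normal 0.433 0.860 -0.270
outer loop
vertex -0.613 3.526 3.101
vertex -1.4 3.675 2.312
vertex -1.56 4.081 3.349
endloop
endfacet

endsolid
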